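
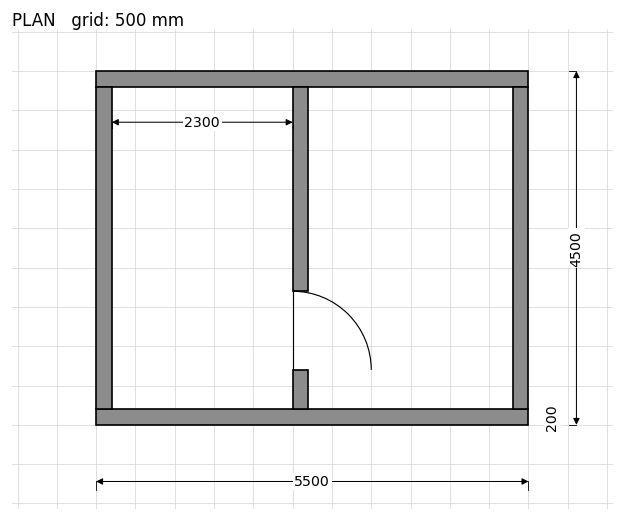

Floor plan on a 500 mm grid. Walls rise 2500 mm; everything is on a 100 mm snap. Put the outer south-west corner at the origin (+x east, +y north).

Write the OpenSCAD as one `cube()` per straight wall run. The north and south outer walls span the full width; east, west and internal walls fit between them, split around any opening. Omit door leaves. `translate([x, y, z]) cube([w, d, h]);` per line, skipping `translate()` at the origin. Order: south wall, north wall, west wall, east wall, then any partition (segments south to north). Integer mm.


cube([5500, 200, 2500]);
translate([0, 4300, 0]) cube([5500, 200, 2500]);
translate([0, 200, 0]) cube([200, 4100, 2500]);
translate([5300, 200, 0]) cube([200, 4100, 2500]);
translate([2500, 200, 0]) cube([200, 500, 2500]);
translate([2500, 1700, 0]) cube([200, 2600, 2500]);


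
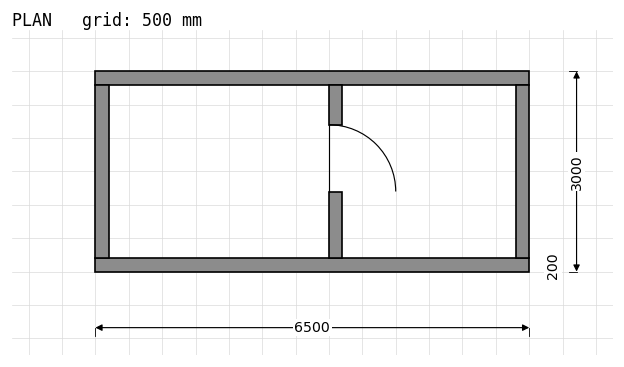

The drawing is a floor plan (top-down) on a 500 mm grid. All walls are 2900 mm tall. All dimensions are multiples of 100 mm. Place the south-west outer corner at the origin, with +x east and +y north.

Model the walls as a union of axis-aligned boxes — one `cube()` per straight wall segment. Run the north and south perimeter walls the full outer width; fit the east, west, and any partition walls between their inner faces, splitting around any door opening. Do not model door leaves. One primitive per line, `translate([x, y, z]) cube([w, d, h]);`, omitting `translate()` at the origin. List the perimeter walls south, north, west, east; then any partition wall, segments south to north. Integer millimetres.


cube([6500, 200, 2900]);
translate([0, 2800, 0]) cube([6500, 200, 2900]);
translate([0, 200, 0]) cube([200, 2600, 2900]);
translate([6300, 200, 0]) cube([200, 2600, 2900]);
translate([3500, 200, 0]) cube([200, 1000, 2900]);
translate([3500, 2200, 0]) cube([200, 600, 2900]);


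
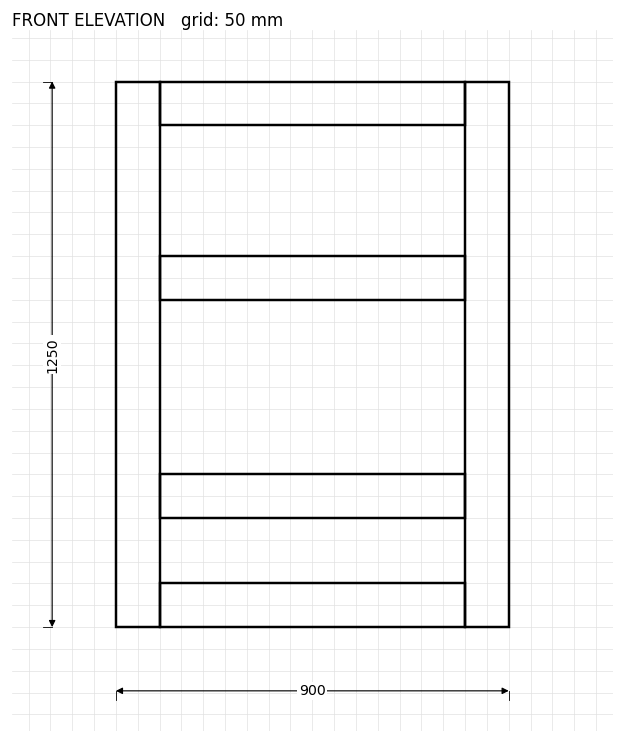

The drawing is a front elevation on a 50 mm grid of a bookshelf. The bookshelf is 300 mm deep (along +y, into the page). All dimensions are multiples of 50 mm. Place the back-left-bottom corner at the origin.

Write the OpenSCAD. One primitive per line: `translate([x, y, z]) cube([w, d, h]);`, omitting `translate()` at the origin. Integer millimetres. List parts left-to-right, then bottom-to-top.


cube([100, 300, 1250]);
translate([100, 0, 0]) cube([700, 300, 100]);
translate([100, 0, 250]) cube([700, 300, 100]);
translate([100, 0, 750]) cube([700, 300, 100]);
translate([100, 0, 1150]) cube([700, 300, 100]);
translate([800, 0, 0]) cube([100, 300, 1250]);


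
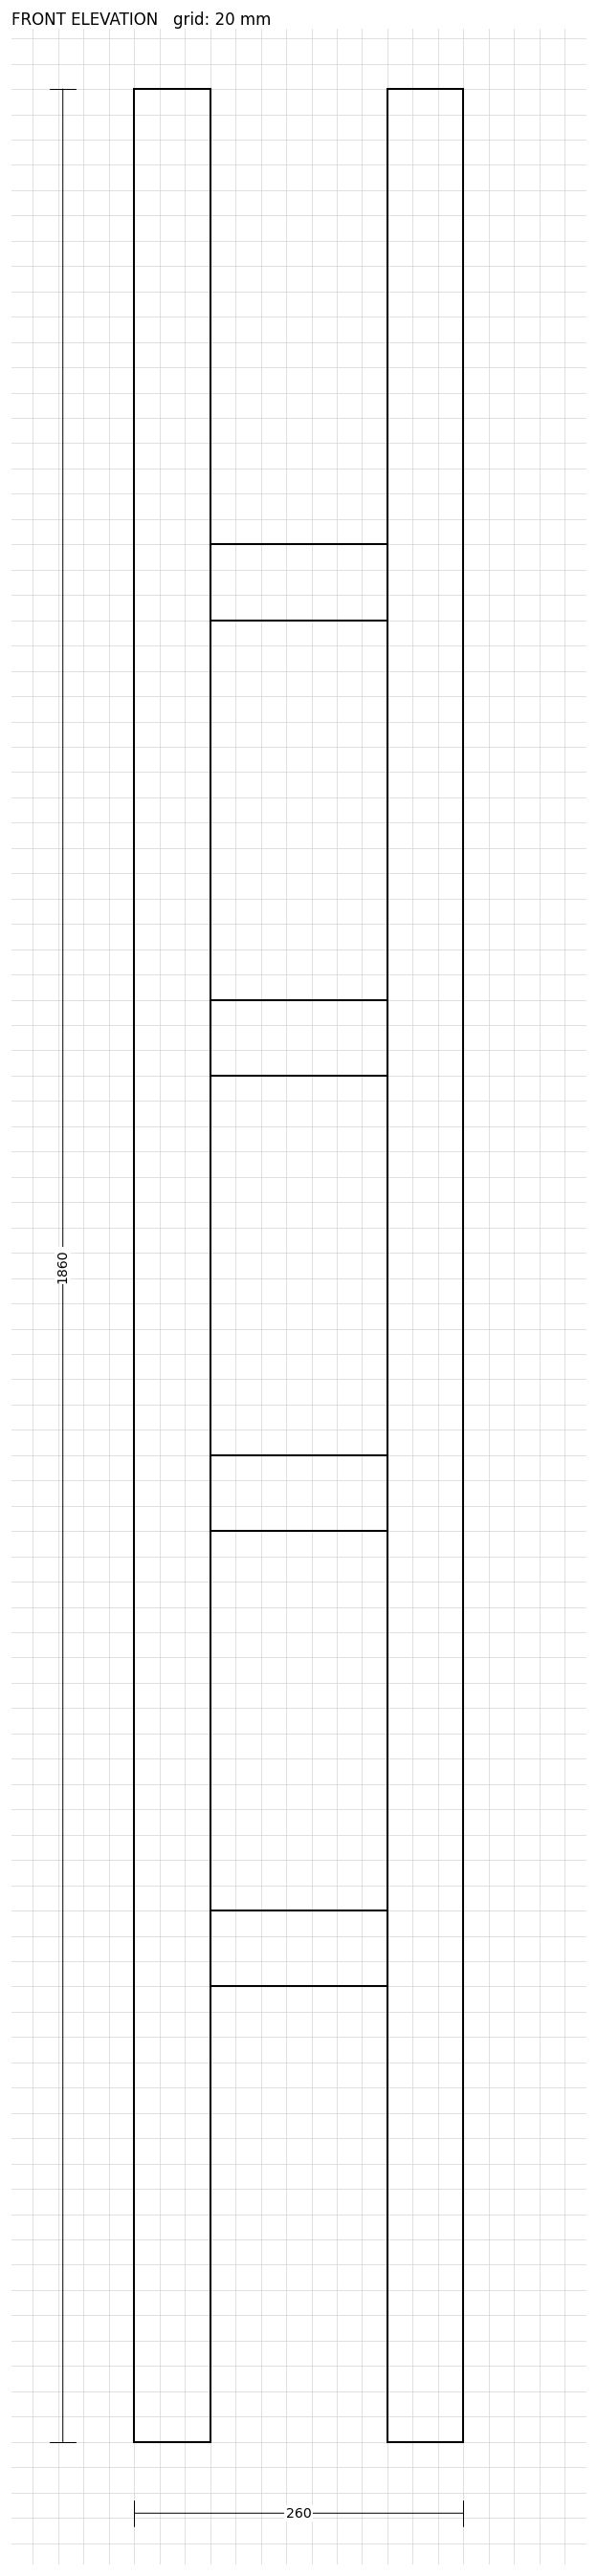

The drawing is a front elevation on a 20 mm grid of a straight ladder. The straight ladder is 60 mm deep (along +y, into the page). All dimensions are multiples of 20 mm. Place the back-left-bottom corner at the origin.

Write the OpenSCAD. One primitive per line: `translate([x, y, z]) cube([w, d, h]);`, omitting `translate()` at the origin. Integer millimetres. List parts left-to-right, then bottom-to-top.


cube([60, 60, 1860]);
translate([60, 0, 360]) cube([140, 60, 60]);
translate([60, 0, 720]) cube([140, 60, 60]);
translate([60, 0, 1080]) cube([140, 60, 60]);
translate([60, 0, 1440]) cube([140, 60, 60]);
translate([200, 0, 0]) cube([60, 60, 1860]);


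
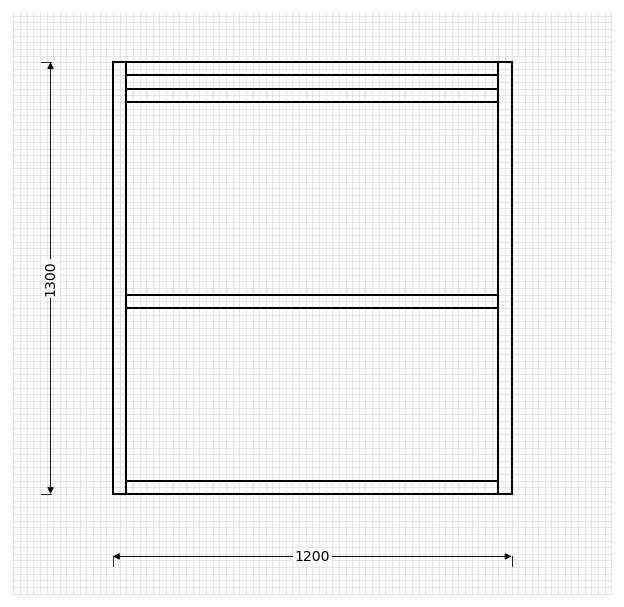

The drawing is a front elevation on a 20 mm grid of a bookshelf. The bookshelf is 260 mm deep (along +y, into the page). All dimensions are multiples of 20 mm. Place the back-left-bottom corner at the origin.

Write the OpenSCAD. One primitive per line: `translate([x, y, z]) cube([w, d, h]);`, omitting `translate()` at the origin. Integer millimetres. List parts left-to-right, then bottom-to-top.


cube([40, 260, 1300]);
translate([40, 0, 0]) cube([1120, 260, 40]);
translate([40, 0, 560]) cube([1120, 260, 40]);
translate([40, 0, 1180]) cube([1120, 260, 40]);
translate([40, 0, 1260]) cube([1120, 260, 40]);
translate([1160, 0, 0]) cube([40, 260, 1300]);


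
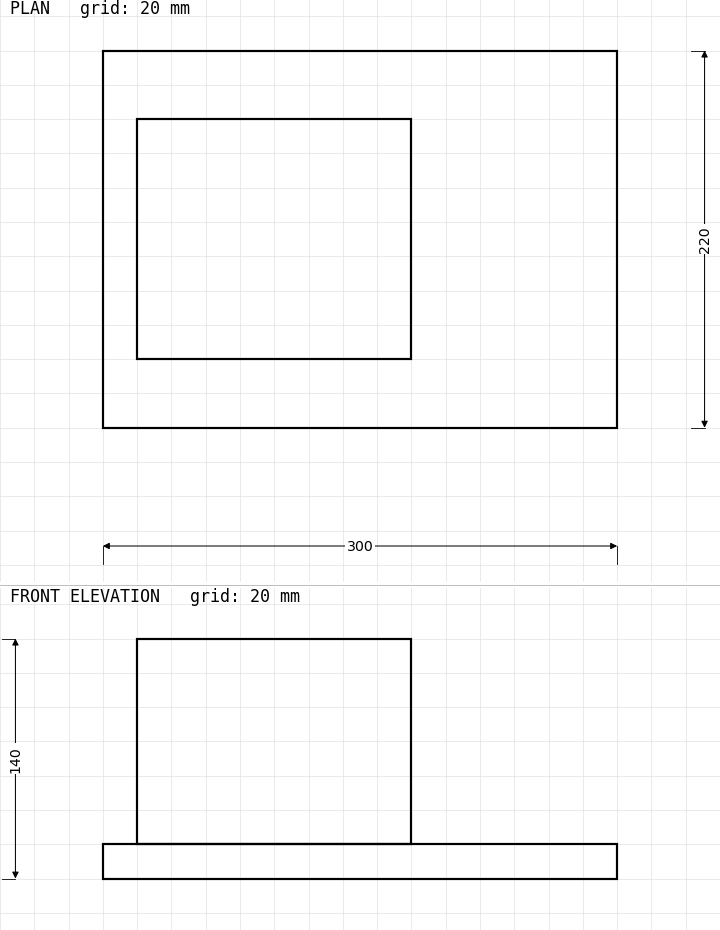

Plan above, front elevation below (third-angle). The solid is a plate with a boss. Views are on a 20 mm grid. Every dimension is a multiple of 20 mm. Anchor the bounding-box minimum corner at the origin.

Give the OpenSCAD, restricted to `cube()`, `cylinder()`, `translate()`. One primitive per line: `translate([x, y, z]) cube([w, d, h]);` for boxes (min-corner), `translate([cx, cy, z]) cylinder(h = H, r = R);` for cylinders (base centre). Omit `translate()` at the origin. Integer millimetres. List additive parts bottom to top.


cube([300, 220, 20]);
translate([20, 40, 20]) cube([160, 140, 120]);


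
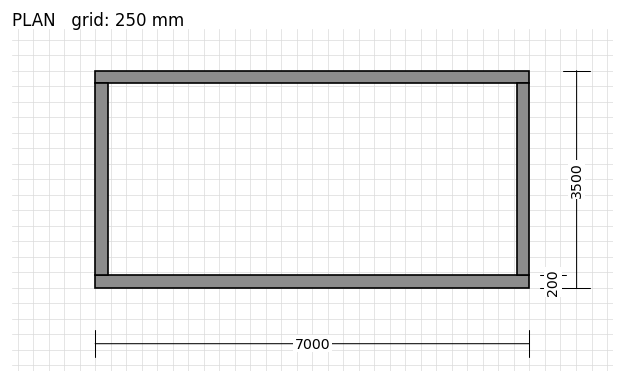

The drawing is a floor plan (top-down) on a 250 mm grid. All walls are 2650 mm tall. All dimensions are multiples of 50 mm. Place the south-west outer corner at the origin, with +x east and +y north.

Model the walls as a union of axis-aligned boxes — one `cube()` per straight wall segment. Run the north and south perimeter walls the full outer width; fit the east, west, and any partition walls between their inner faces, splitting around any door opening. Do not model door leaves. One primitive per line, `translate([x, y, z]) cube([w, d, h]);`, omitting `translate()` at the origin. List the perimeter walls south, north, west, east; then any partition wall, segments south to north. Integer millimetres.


cube([7000, 200, 2650]);
translate([0, 3300, 0]) cube([7000, 200, 2650]);
translate([0, 200, 0]) cube([200, 3100, 2650]);
translate([6800, 200, 0]) cube([200, 3100, 2650]);


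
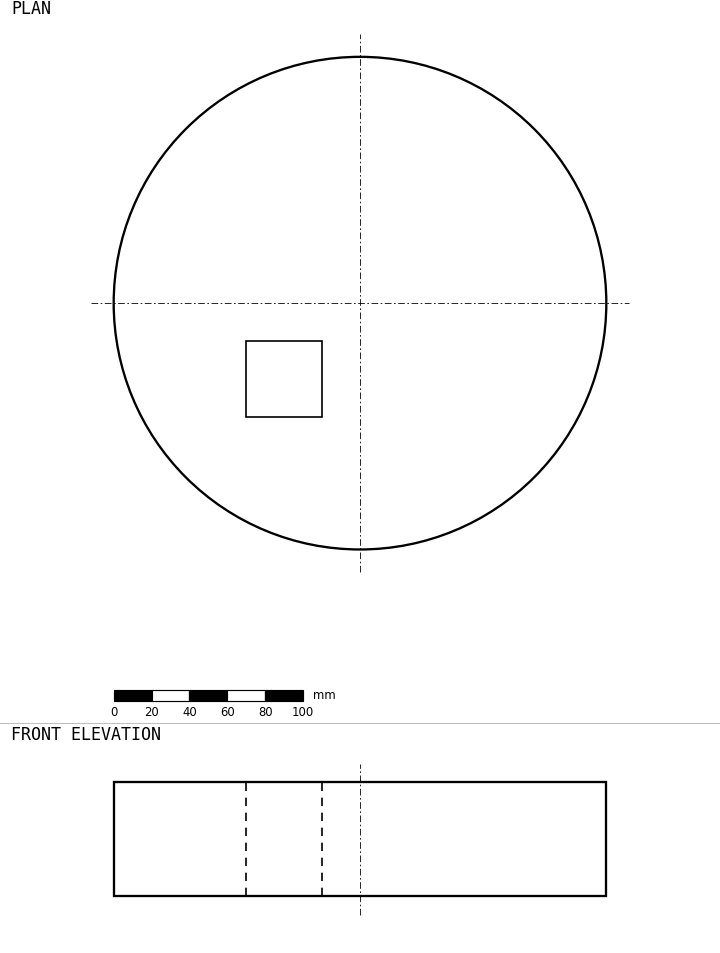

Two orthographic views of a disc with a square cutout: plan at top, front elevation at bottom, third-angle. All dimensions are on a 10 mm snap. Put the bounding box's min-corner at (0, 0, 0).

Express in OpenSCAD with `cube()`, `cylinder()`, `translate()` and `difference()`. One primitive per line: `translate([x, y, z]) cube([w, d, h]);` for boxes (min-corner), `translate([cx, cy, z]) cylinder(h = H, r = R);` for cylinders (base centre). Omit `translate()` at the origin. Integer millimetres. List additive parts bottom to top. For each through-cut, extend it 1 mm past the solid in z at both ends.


difference() {
  translate([130, 130, 0]) cylinder(h = 60, r = 130);
  translate([70, 70, -1]) cube([40, 40, 62]);
}


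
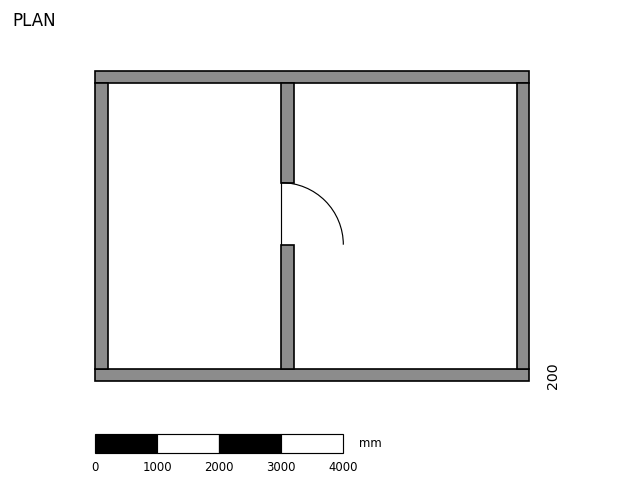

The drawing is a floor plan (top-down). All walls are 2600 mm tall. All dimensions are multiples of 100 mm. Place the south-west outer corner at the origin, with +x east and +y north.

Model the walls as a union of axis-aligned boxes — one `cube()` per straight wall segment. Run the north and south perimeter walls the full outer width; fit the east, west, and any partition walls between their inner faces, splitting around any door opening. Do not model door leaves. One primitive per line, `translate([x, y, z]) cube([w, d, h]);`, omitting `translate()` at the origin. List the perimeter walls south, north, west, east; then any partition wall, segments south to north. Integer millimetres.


cube([7000, 200, 2600]);
translate([0, 4800, 0]) cube([7000, 200, 2600]);
translate([0, 200, 0]) cube([200, 4600, 2600]);
translate([6800, 200, 0]) cube([200, 4600, 2600]);
translate([3000, 200, 0]) cube([200, 2000, 2600]);
translate([3000, 3200, 0]) cube([200, 1600, 2600]);


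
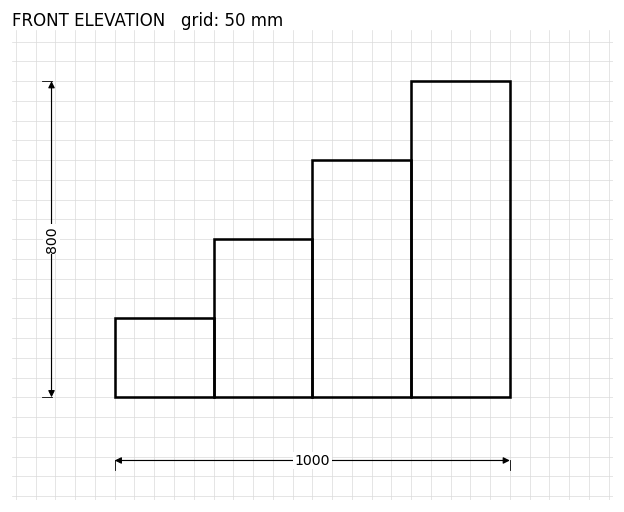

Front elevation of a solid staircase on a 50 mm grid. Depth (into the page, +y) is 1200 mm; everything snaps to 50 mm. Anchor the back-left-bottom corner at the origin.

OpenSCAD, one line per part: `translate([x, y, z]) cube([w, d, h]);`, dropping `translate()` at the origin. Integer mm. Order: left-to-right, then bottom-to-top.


cube([250, 1200, 200]);
translate([250, 0, 0]) cube([250, 1200, 400]);
translate([500, 0, 0]) cube([250, 1200, 600]);
translate([750, 0, 0]) cube([250, 1200, 800]);


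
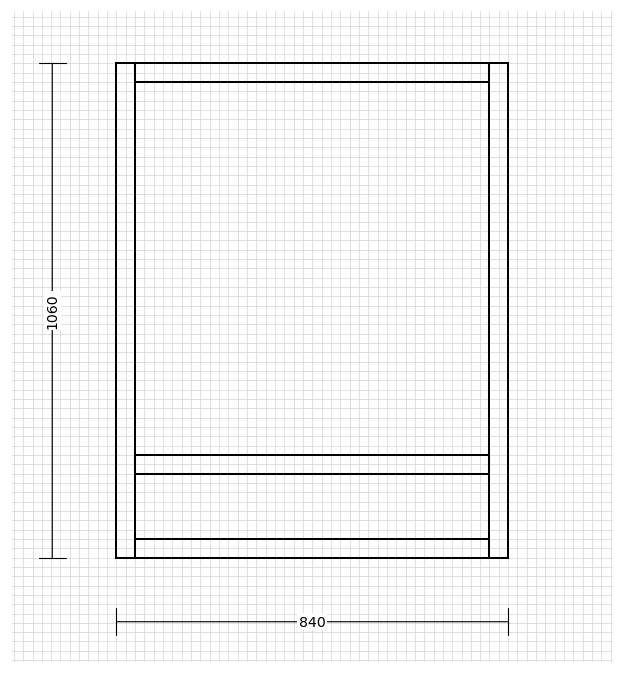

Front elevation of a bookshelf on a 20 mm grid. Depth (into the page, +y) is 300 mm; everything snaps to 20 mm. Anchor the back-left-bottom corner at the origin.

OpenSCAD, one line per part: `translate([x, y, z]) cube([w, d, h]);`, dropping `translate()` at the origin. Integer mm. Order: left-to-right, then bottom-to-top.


cube([40, 300, 1060]);
translate([40, 0, 0]) cube([760, 300, 40]);
translate([40, 0, 180]) cube([760, 300, 40]);
translate([40, 0, 1020]) cube([760, 300, 40]);
translate([800, 0, 0]) cube([40, 300, 1060]);


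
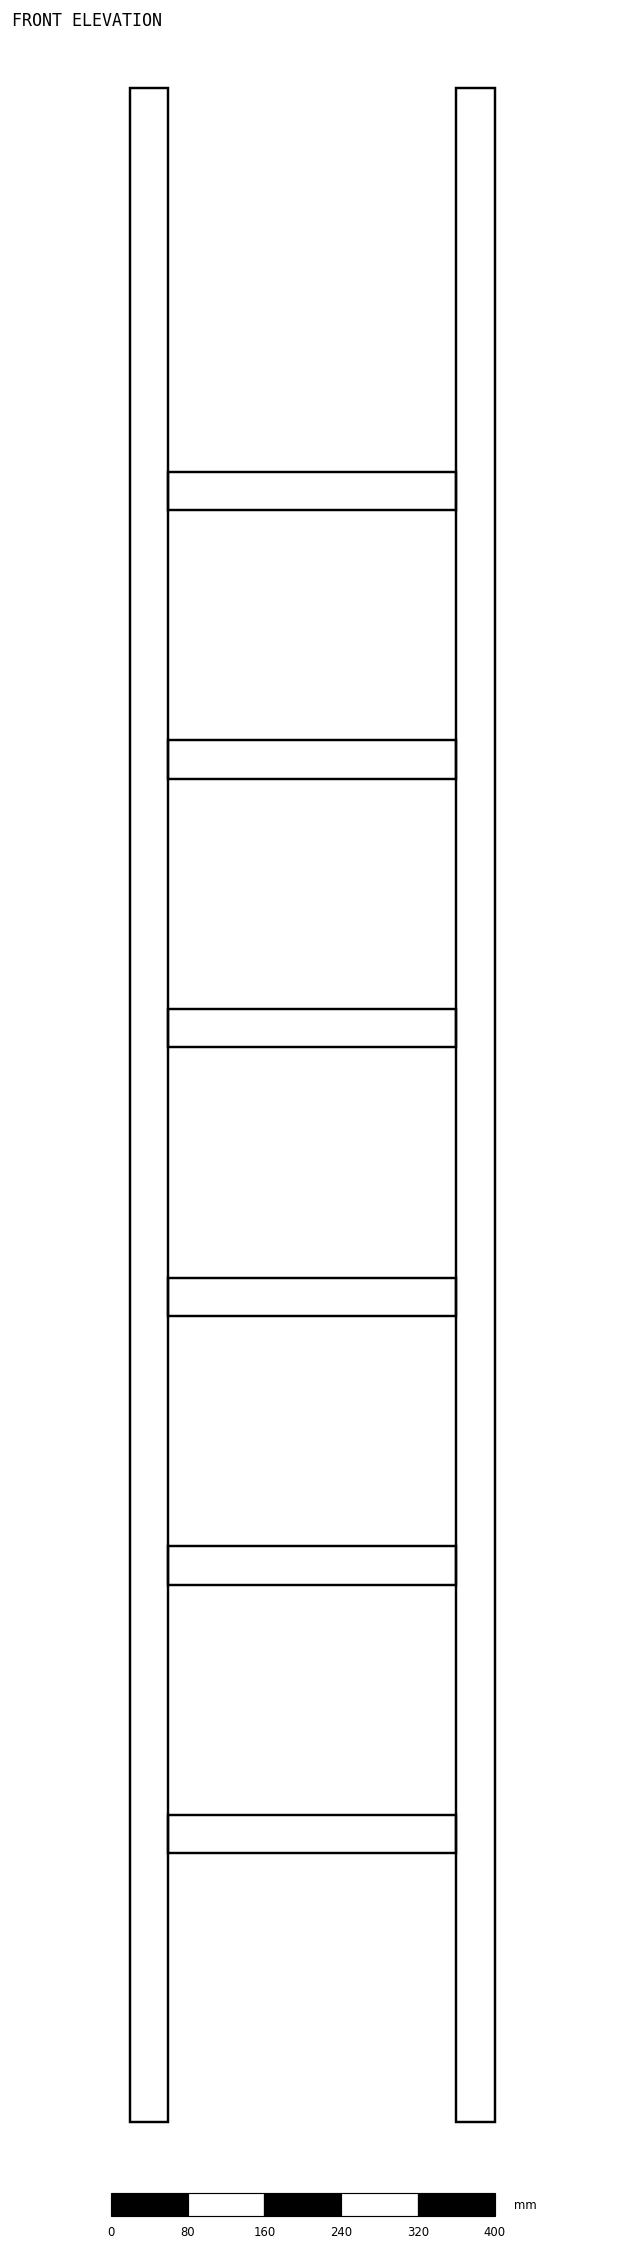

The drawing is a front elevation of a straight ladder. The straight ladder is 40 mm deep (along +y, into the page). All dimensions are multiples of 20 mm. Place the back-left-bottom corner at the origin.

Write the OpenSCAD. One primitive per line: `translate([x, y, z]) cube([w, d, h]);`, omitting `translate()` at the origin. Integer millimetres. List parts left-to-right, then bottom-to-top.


cube([40, 40, 2120]);
translate([40, 0, 280]) cube([300, 40, 40]);
translate([40, 0, 560]) cube([300, 40, 40]);
translate([40, 0, 840]) cube([300, 40, 40]);
translate([40, 0, 1120]) cube([300, 40, 40]);
translate([40, 0, 1400]) cube([300, 40, 40]);
translate([40, 0, 1680]) cube([300, 40, 40]);
translate([340, 0, 0]) cube([40, 40, 2120]);


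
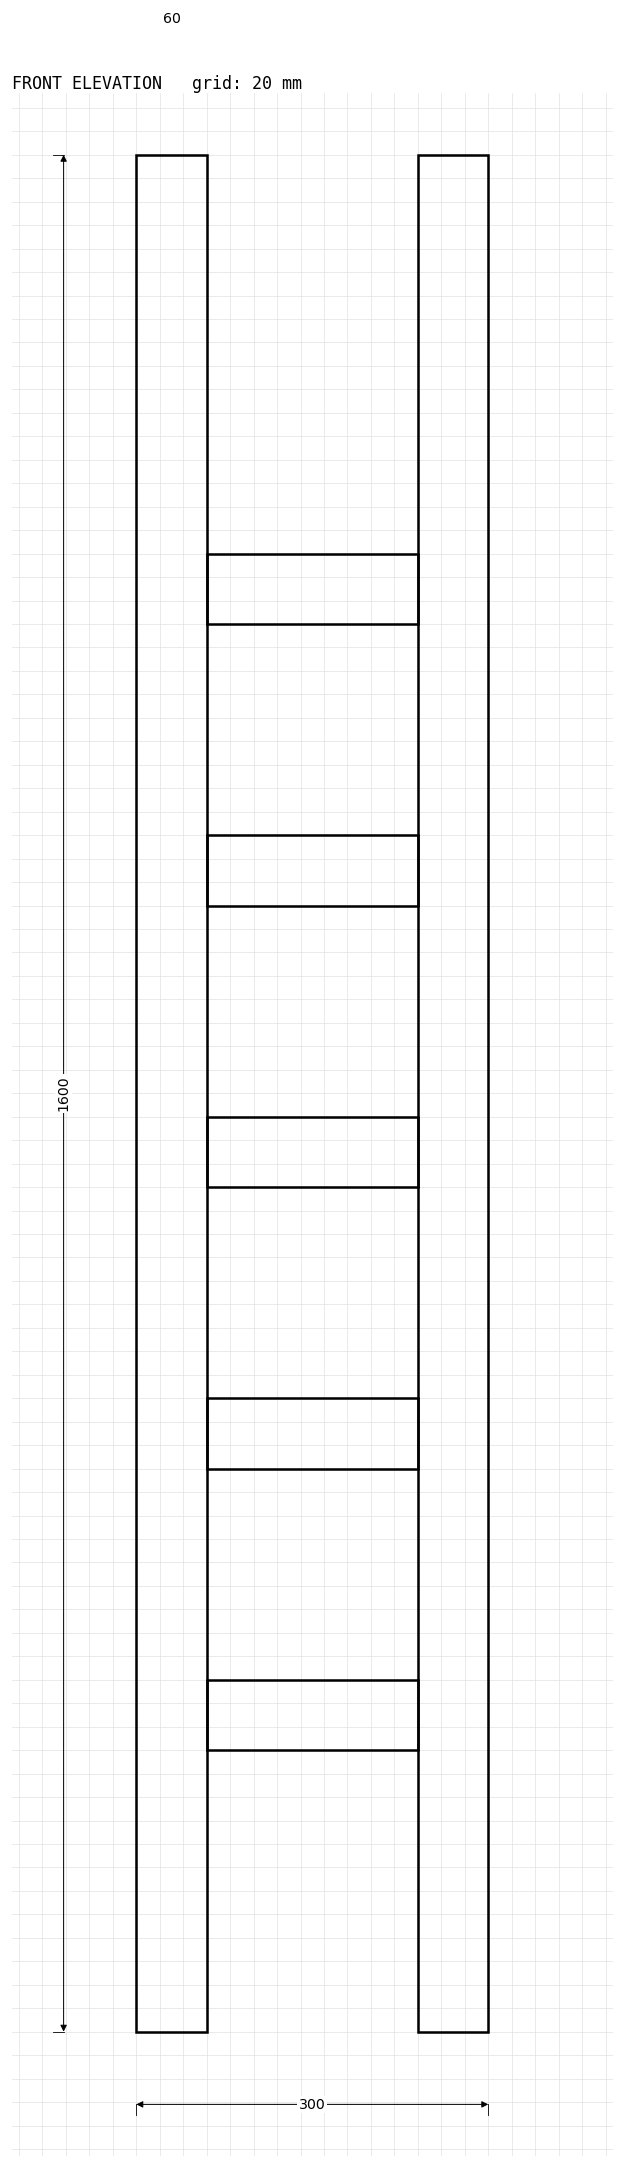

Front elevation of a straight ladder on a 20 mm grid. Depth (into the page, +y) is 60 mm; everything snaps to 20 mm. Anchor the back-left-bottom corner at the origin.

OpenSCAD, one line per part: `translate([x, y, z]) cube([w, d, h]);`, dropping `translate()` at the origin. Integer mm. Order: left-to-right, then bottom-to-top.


cube([60, 60, 1600]);
translate([60, 0, 240]) cube([180, 60, 60]);
translate([60, 0, 480]) cube([180, 60, 60]);
translate([60, 0, 720]) cube([180, 60, 60]);
translate([60, 0, 960]) cube([180, 60, 60]);
translate([60, 0, 1200]) cube([180, 60, 60]);
translate([240, 0, 0]) cube([60, 60, 1600]);


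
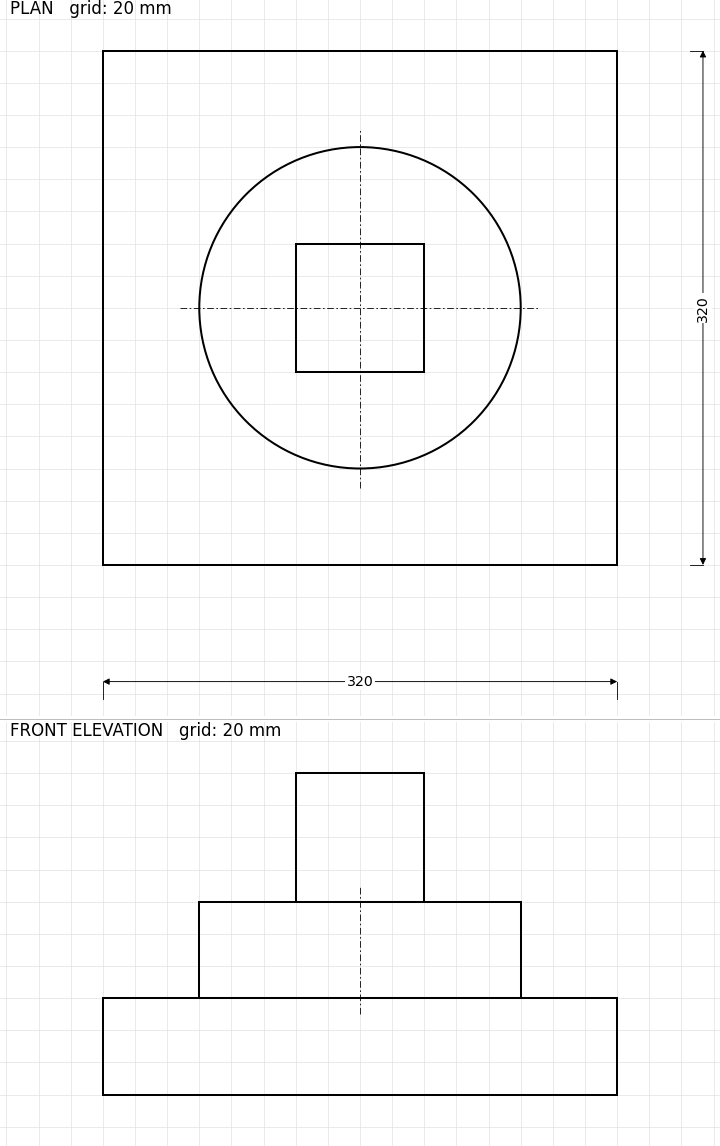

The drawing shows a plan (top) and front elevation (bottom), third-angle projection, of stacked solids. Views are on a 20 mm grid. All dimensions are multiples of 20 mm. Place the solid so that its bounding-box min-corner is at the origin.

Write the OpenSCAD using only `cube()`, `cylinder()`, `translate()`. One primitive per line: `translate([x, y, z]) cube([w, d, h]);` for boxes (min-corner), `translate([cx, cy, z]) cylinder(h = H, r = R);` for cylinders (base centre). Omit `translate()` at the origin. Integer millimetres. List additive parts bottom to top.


cube([320, 320, 60]);
translate([160, 160, 60]) cylinder(h = 60, r = 100);
translate([120, 120, 120]) cube([80, 80, 80]);


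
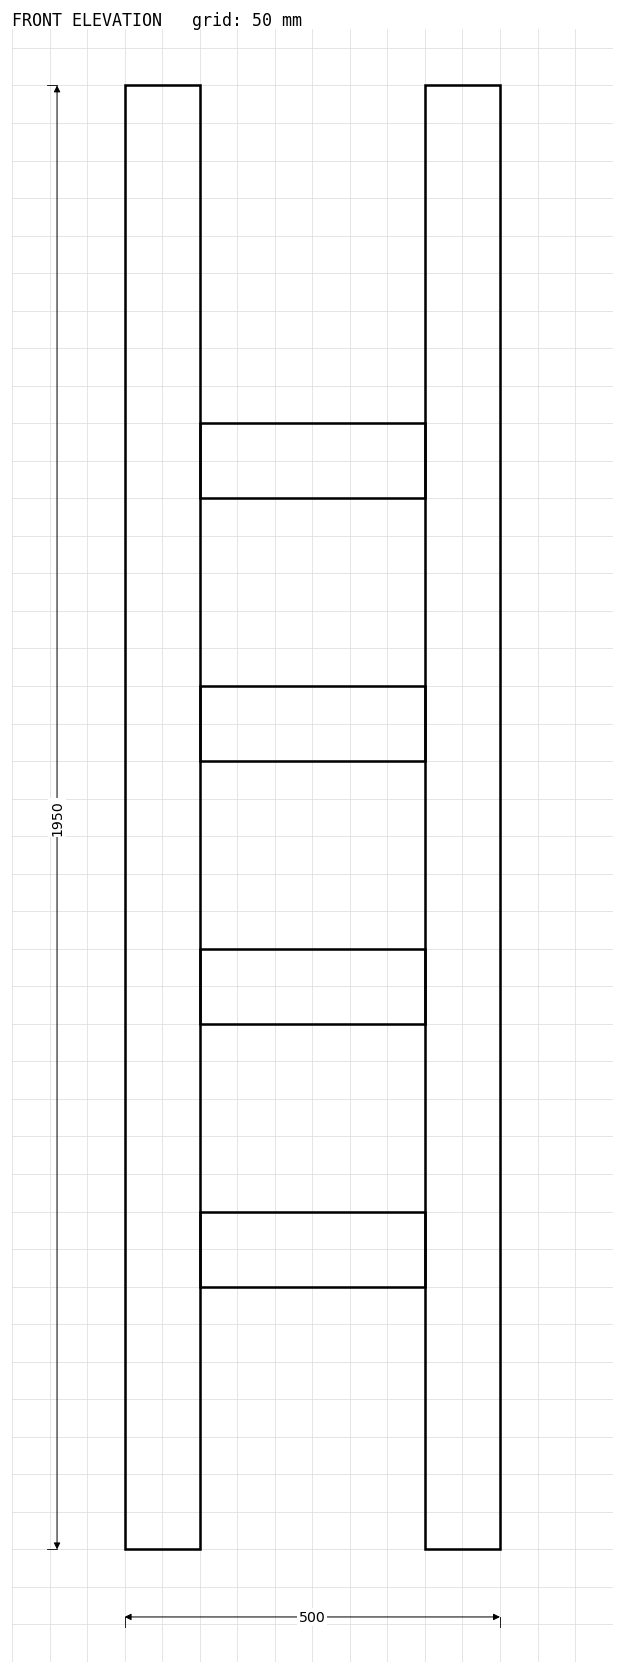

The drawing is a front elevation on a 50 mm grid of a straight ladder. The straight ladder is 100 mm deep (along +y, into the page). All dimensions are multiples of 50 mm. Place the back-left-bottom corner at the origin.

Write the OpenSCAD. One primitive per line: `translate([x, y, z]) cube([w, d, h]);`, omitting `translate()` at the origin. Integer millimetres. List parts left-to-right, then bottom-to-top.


cube([100, 100, 1950]);
translate([100, 0, 350]) cube([300, 100, 100]);
translate([100, 0, 700]) cube([300, 100, 100]);
translate([100, 0, 1050]) cube([300, 100, 100]);
translate([100, 0, 1400]) cube([300, 100, 100]);
translate([400, 0, 0]) cube([100, 100, 1950]);


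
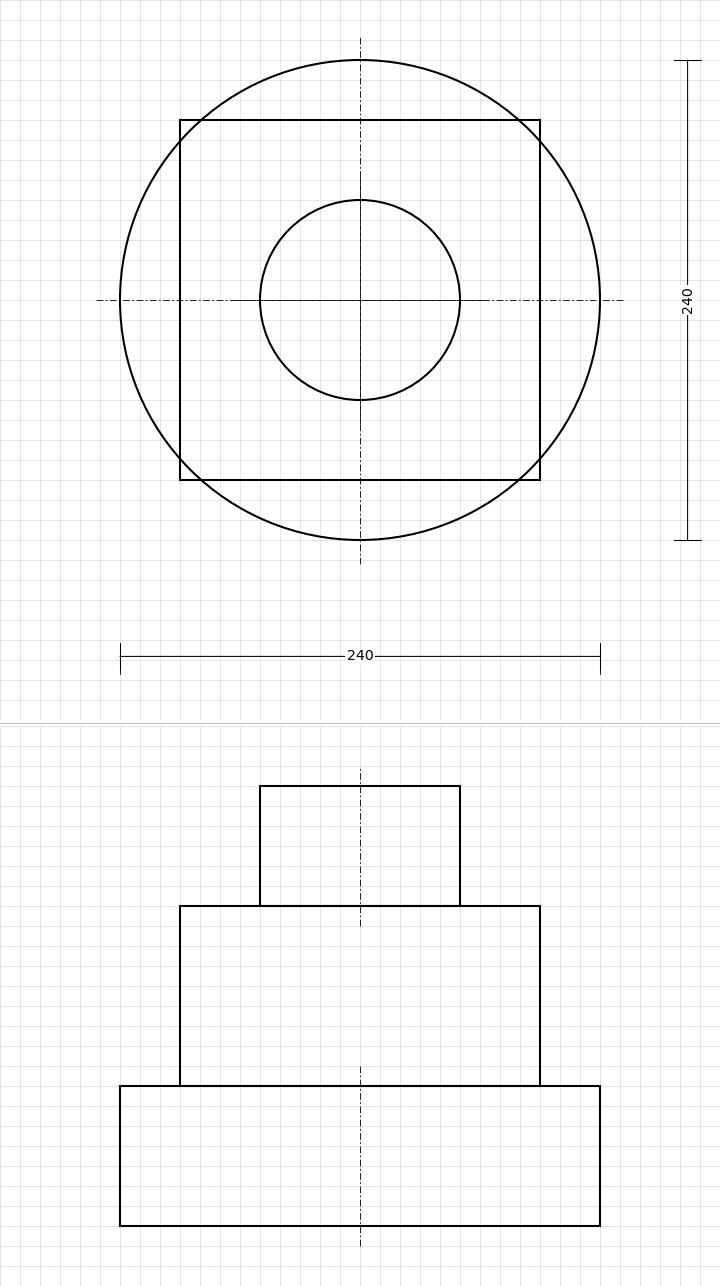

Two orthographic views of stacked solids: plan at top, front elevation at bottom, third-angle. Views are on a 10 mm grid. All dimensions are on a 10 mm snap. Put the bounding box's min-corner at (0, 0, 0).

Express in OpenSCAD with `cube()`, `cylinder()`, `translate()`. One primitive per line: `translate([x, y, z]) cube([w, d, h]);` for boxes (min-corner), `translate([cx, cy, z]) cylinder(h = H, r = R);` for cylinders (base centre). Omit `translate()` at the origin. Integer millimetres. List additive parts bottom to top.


translate([120, 120, 0]) cylinder(h = 70, r = 120);
translate([30, 30, 70]) cube([180, 180, 90]);
translate([120, 120, 160]) cylinder(h = 60, r = 50);


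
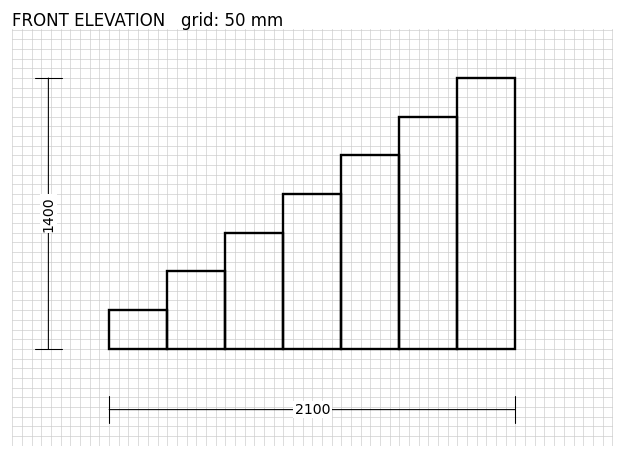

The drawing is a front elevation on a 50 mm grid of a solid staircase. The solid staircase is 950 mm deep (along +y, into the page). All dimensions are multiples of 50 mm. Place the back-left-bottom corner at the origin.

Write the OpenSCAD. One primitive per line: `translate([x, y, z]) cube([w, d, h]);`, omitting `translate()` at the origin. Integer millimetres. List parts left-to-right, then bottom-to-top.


cube([300, 950, 200]);
translate([300, 0, 0]) cube([300, 950, 400]);
translate([600, 0, 0]) cube([300, 950, 600]);
translate([900, 0, 0]) cube([300, 950, 800]);
translate([1200, 0, 0]) cube([300, 950, 1000]);
translate([1500, 0, 0]) cube([300, 950, 1200]);
translate([1800, 0, 0]) cube([300, 950, 1400]);


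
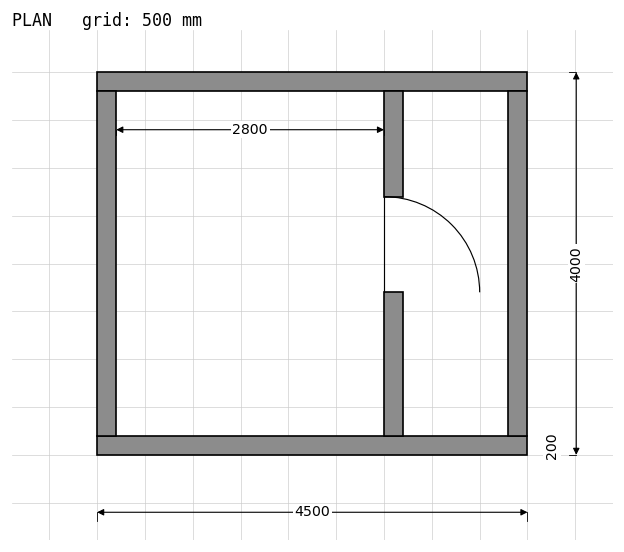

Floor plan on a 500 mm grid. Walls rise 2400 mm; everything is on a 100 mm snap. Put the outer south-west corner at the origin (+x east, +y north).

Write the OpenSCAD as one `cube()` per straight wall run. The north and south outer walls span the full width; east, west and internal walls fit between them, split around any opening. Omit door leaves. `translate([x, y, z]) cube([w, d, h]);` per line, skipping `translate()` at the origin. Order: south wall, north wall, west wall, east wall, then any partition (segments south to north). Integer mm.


cube([4500, 200, 2400]);
translate([0, 3800, 0]) cube([4500, 200, 2400]);
translate([0, 200, 0]) cube([200, 3600, 2400]);
translate([4300, 200, 0]) cube([200, 3600, 2400]);
translate([3000, 200, 0]) cube([200, 1500, 2400]);
translate([3000, 2700, 0]) cube([200, 1100, 2400]);


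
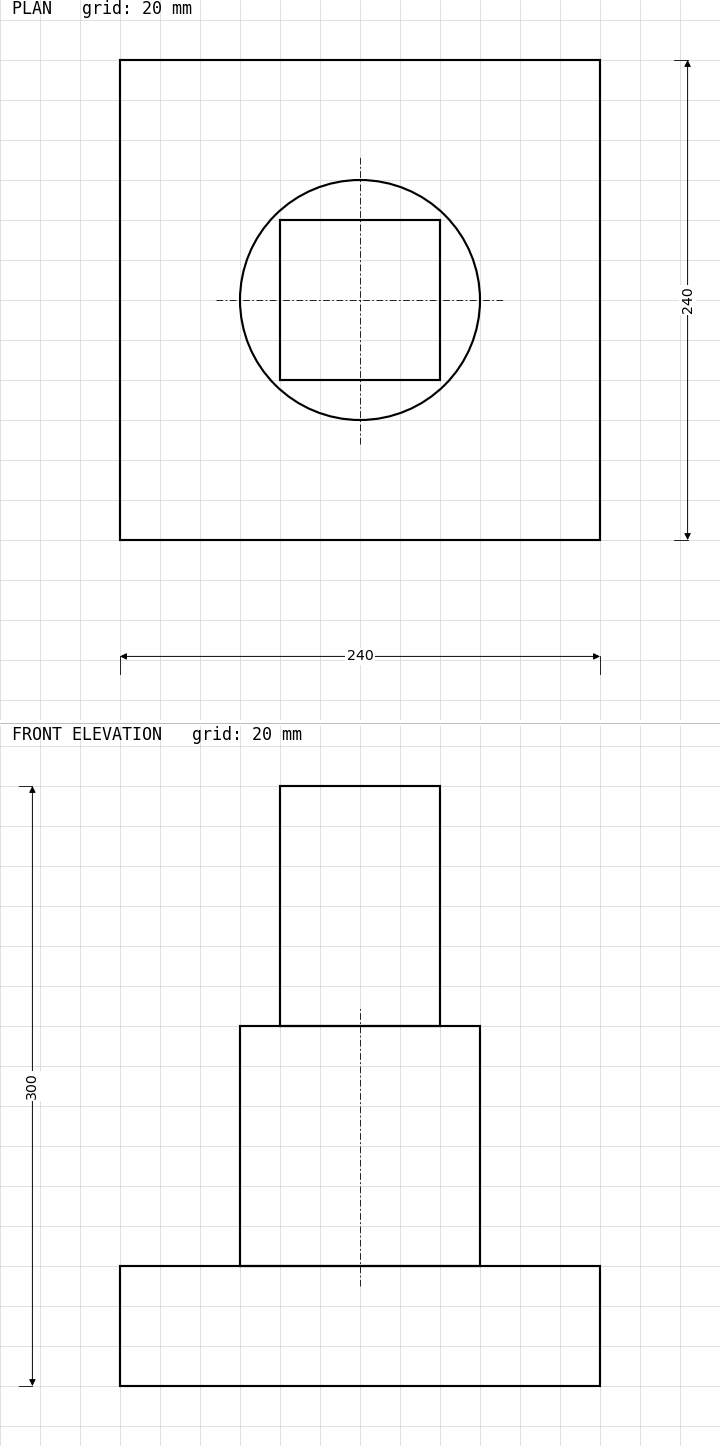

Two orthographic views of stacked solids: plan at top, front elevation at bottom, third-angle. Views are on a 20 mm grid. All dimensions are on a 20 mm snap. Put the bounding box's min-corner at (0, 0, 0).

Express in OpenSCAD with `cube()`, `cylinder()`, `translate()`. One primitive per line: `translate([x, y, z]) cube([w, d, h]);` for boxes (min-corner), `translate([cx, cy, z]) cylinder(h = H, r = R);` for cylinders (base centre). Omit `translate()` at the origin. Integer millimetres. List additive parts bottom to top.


cube([240, 240, 60]);
translate([120, 120, 60]) cylinder(h = 120, r = 60);
translate([80, 80, 180]) cube([80, 80, 120]);


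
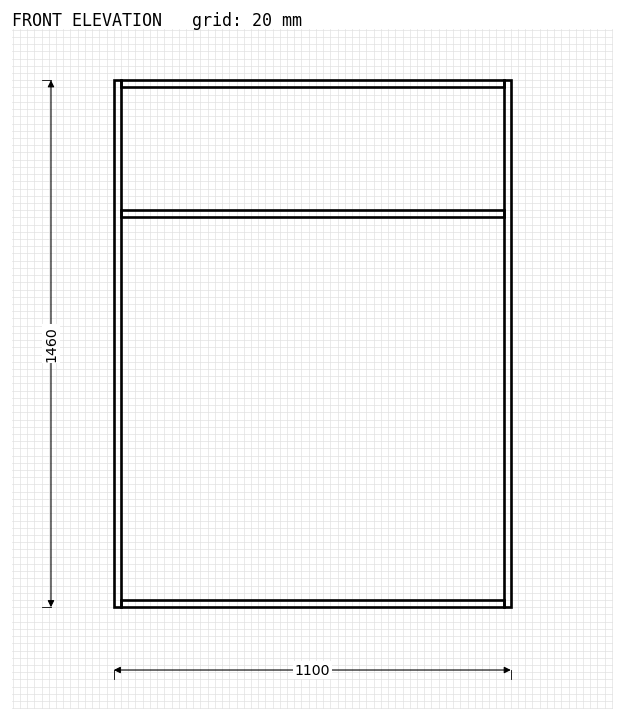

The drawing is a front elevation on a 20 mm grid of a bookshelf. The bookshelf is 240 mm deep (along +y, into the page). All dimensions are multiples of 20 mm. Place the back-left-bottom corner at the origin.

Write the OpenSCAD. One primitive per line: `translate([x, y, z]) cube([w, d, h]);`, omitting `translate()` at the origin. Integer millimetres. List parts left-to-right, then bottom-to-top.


cube([20, 240, 1460]);
translate([20, 0, 0]) cube([1060, 240, 20]);
translate([20, 0, 1080]) cube([1060, 240, 20]);
translate([20, 0, 1440]) cube([1060, 240, 20]);
translate([1080, 0, 0]) cube([20, 240, 1460]);


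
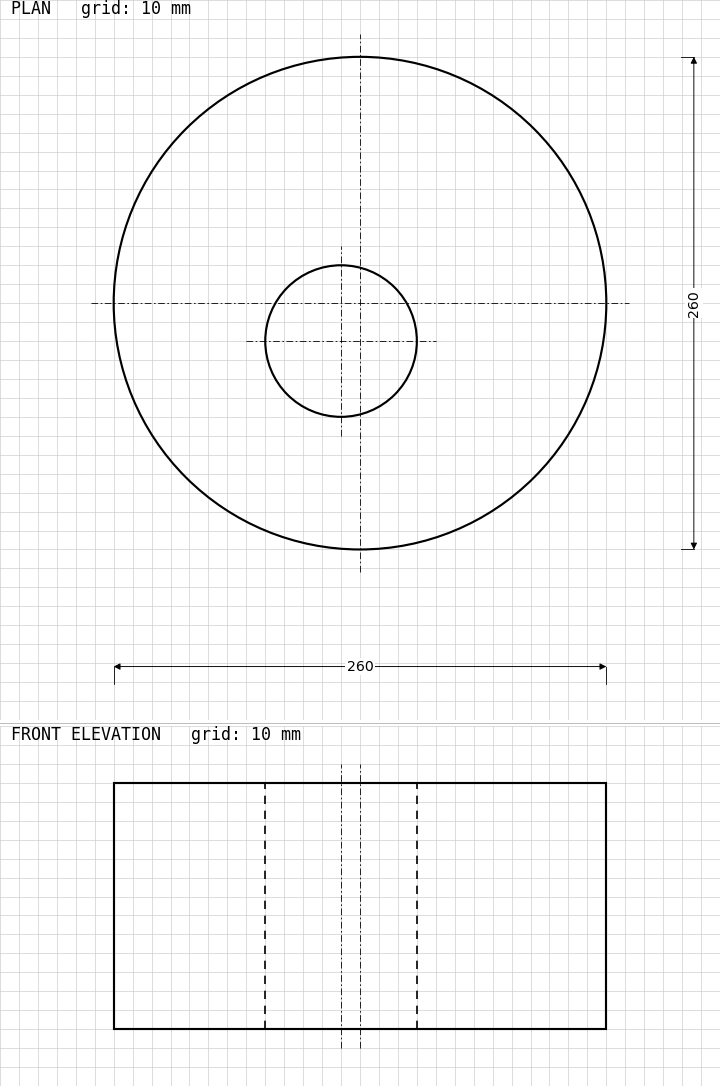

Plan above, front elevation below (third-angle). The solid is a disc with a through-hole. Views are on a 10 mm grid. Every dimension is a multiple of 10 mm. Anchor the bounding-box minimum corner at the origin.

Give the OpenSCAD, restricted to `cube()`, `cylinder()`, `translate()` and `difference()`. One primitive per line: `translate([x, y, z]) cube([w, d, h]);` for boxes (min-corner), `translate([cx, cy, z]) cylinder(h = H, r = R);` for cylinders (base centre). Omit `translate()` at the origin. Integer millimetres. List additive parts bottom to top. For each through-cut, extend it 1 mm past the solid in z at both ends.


difference() {
  translate([130, 130, 0]) cylinder(h = 130, r = 130);
  translate([120, 110, -1]) cylinder(h = 132, r = 40);
}


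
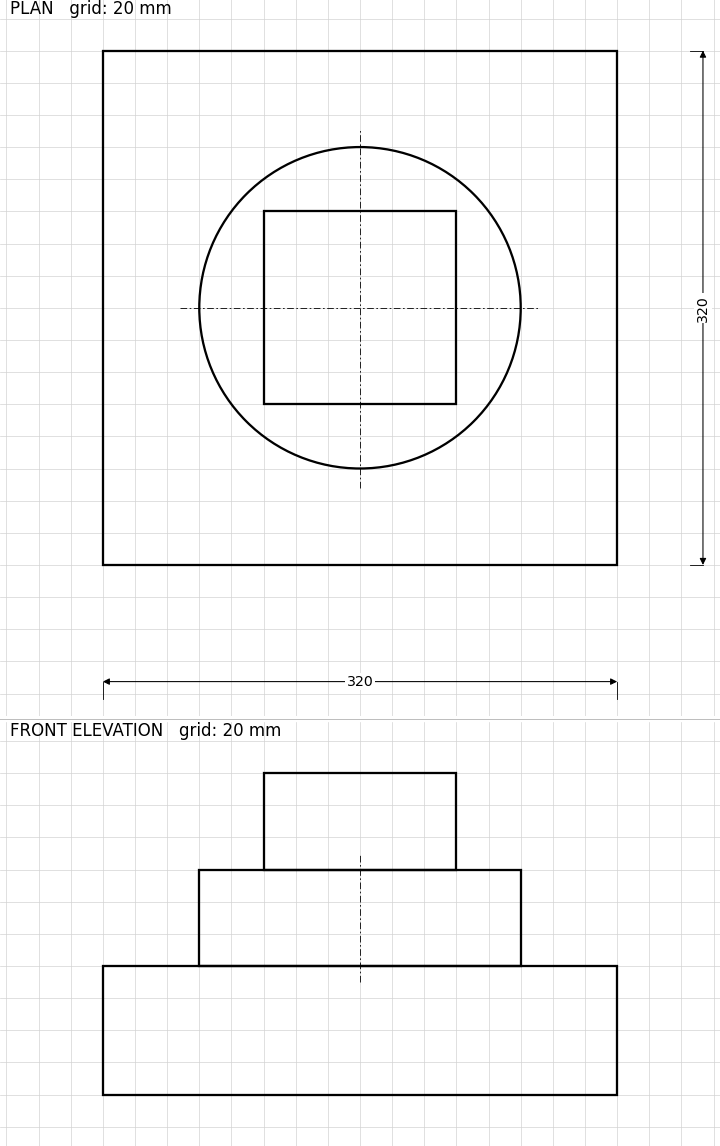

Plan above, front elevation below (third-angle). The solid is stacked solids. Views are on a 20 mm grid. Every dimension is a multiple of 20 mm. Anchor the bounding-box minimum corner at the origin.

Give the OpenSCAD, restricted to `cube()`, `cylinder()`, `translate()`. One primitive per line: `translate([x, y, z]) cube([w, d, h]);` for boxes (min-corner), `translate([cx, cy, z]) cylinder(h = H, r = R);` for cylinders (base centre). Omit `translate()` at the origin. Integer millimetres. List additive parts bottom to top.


cube([320, 320, 80]);
translate([160, 160, 80]) cylinder(h = 60, r = 100);
translate([100, 100, 140]) cube([120, 120, 60]);


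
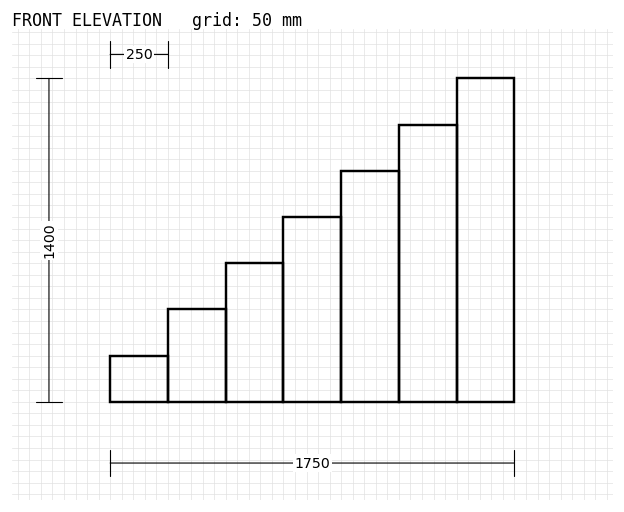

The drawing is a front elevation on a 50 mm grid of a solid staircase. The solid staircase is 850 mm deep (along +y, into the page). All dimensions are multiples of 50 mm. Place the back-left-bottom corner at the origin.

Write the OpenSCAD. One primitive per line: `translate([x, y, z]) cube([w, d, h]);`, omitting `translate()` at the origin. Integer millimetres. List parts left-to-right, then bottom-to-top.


cube([250, 850, 200]);
translate([250, 0, 0]) cube([250, 850, 400]);
translate([500, 0, 0]) cube([250, 850, 600]);
translate([750, 0, 0]) cube([250, 850, 800]);
translate([1000, 0, 0]) cube([250, 850, 1000]);
translate([1250, 0, 0]) cube([250, 850, 1200]);
translate([1500, 0, 0]) cube([250, 850, 1400]);


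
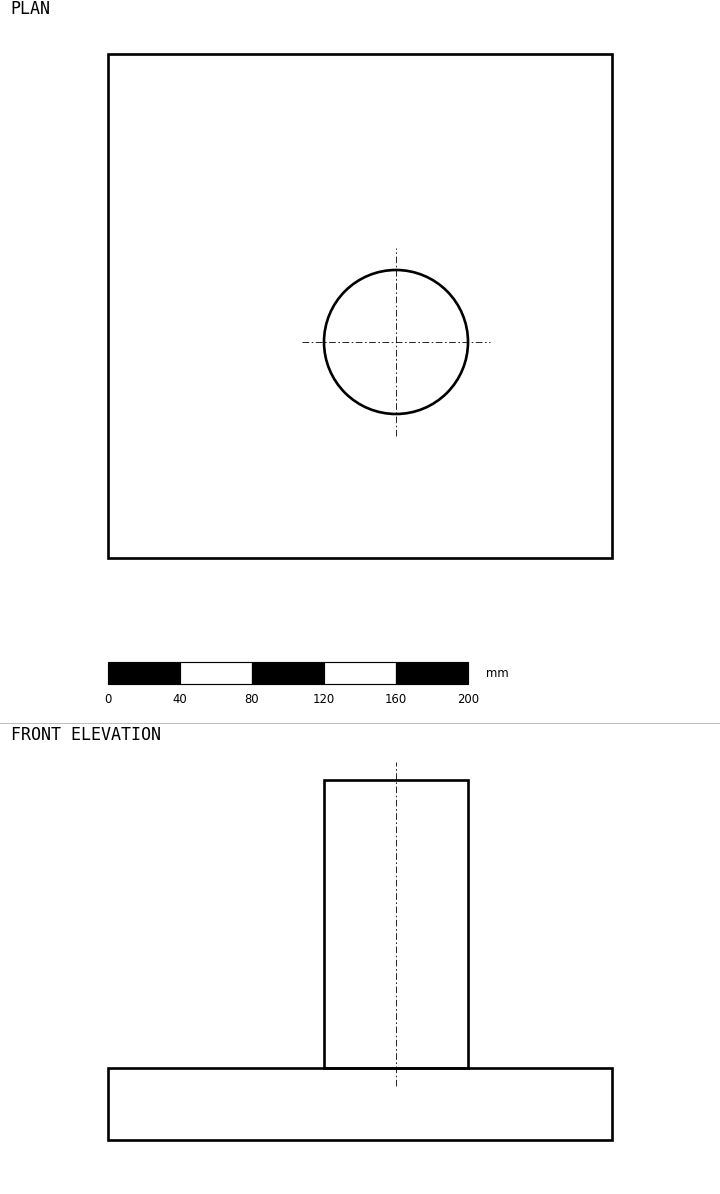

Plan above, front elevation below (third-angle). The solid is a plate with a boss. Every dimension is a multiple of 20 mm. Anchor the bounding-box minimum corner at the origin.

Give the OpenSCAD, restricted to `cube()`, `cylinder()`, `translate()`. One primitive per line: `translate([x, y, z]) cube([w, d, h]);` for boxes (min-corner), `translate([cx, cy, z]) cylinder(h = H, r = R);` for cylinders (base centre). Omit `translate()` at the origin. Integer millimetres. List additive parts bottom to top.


cube([280, 280, 40]);
translate([160, 120, 40]) cylinder(h = 160, r = 40);


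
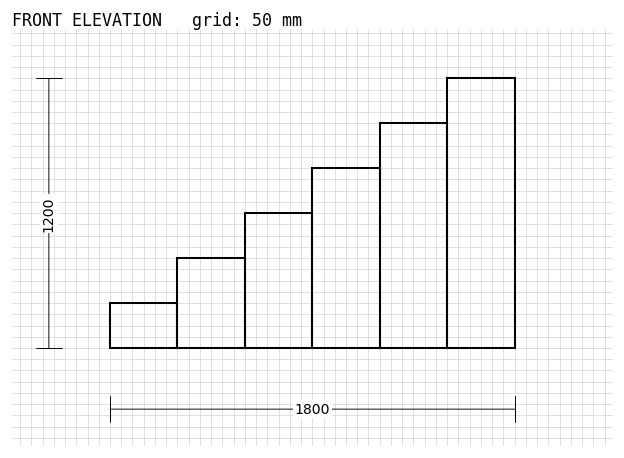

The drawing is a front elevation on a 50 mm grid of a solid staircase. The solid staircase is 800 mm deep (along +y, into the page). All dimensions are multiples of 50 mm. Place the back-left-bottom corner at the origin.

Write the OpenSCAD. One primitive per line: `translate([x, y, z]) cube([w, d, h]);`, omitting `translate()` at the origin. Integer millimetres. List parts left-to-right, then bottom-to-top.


cube([300, 800, 200]);
translate([300, 0, 0]) cube([300, 800, 400]);
translate([600, 0, 0]) cube([300, 800, 600]);
translate([900, 0, 0]) cube([300, 800, 800]);
translate([1200, 0, 0]) cube([300, 800, 1000]);
translate([1500, 0, 0]) cube([300, 800, 1200]);


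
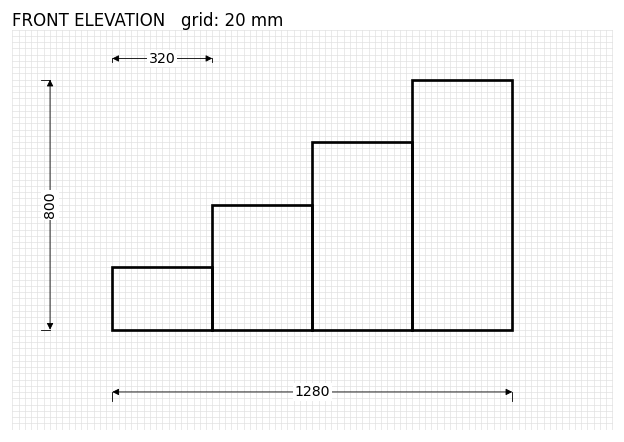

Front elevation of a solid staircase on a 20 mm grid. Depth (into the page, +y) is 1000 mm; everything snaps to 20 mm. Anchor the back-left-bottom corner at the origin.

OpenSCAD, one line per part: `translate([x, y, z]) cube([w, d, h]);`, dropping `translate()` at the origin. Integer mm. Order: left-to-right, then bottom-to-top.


cube([320, 1000, 200]);
translate([320, 0, 0]) cube([320, 1000, 400]);
translate([640, 0, 0]) cube([320, 1000, 600]);
translate([960, 0, 0]) cube([320, 1000, 800]);


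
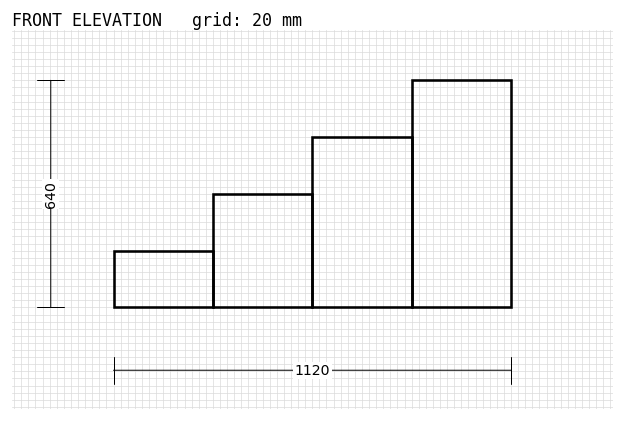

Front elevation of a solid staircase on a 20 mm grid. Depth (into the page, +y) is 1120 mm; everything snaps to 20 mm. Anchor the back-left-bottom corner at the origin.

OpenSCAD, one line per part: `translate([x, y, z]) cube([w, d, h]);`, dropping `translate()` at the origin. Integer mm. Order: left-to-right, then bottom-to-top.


cube([280, 1120, 160]);
translate([280, 0, 0]) cube([280, 1120, 320]);
translate([560, 0, 0]) cube([280, 1120, 480]);
translate([840, 0, 0]) cube([280, 1120, 640]);


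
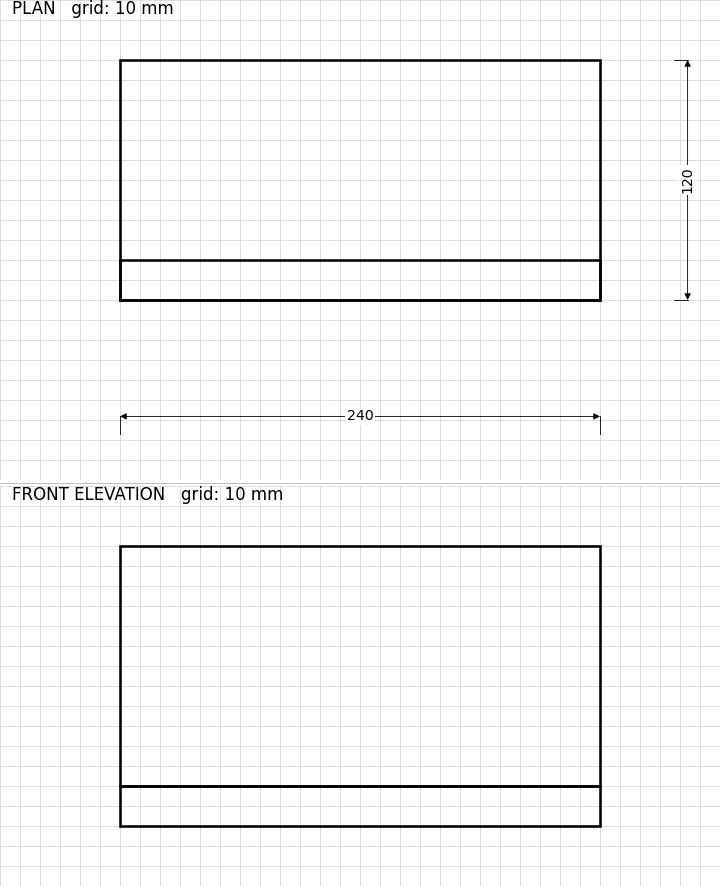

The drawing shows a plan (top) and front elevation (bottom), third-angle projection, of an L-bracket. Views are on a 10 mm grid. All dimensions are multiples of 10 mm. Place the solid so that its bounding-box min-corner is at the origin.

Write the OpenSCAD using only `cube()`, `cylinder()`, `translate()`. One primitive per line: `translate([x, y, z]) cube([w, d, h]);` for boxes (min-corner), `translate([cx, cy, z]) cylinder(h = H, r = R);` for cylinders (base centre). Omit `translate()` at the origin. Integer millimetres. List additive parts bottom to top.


cube([240, 120, 20]);
translate([0, 0, 20]) cube([240, 20, 120]);


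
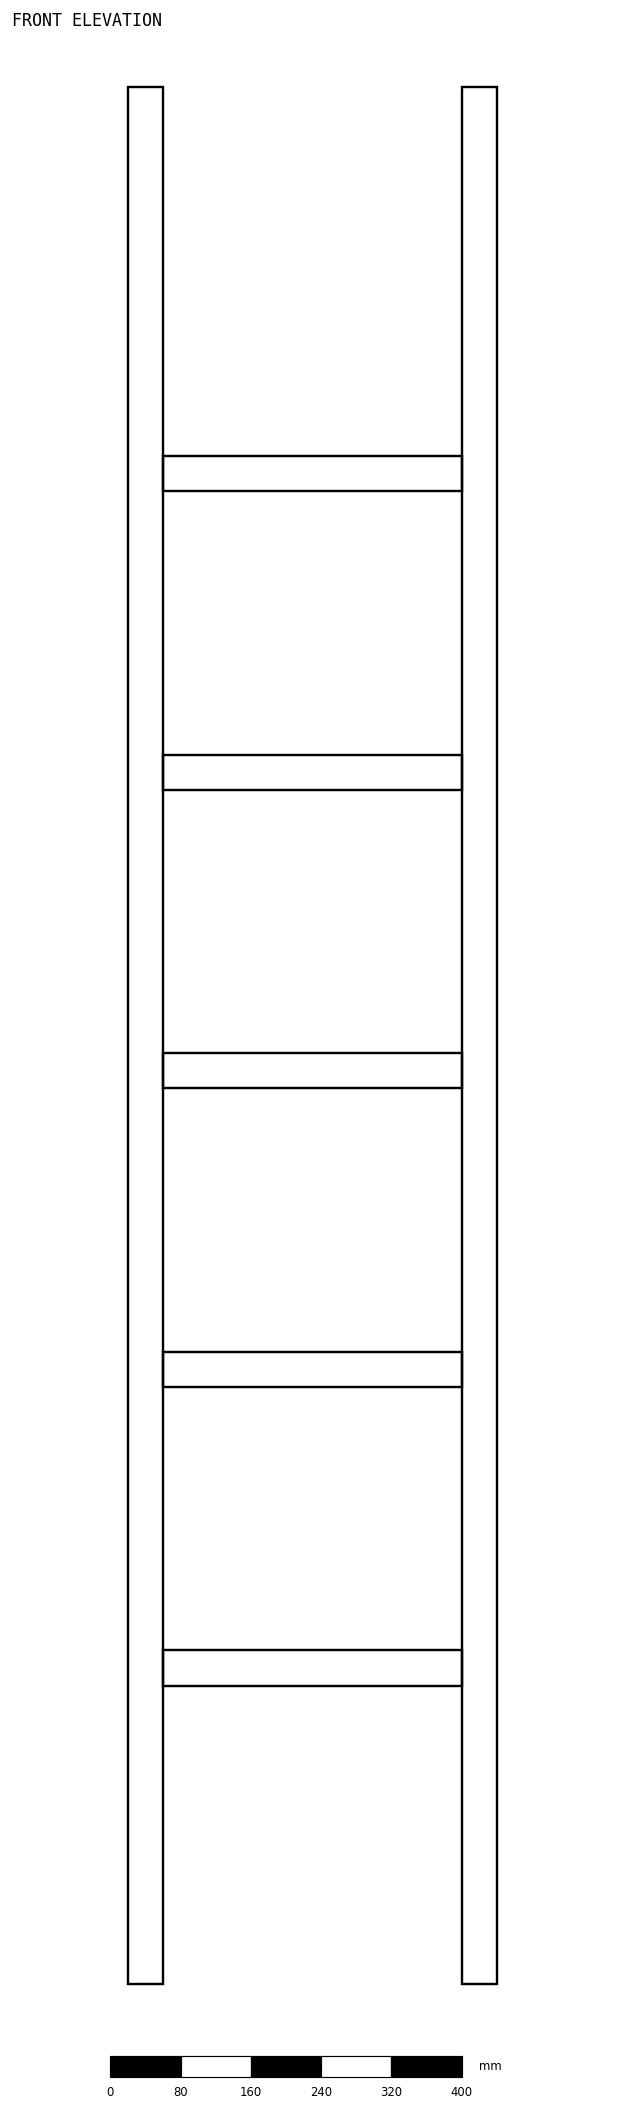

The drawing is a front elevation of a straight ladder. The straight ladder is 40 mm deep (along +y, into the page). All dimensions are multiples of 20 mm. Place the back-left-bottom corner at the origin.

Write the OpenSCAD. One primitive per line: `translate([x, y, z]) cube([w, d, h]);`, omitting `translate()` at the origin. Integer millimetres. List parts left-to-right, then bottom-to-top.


cube([40, 40, 2160]);
translate([40, 0, 340]) cube([340, 40, 40]);
translate([40, 0, 680]) cube([340, 40, 40]);
translate([40, 0, 1020]) cube([340, 40, 40]);
translate([40, 0, 1360]) cube([340, 40, 40]);
translate([40, 0, 1700]) cube([340, 40, 40]);
translate([380, 0, 0]) cube([40, 40, 2160]);


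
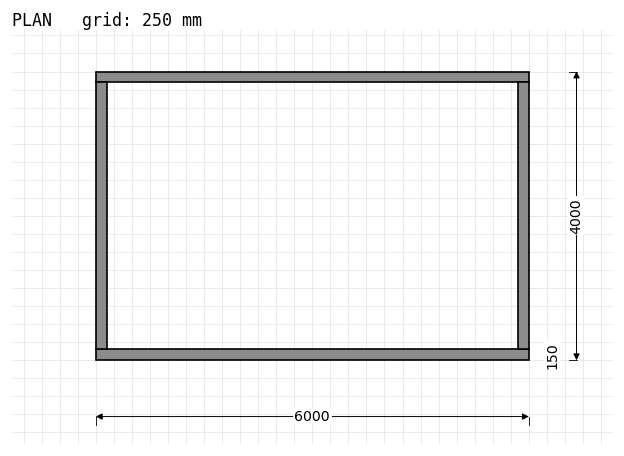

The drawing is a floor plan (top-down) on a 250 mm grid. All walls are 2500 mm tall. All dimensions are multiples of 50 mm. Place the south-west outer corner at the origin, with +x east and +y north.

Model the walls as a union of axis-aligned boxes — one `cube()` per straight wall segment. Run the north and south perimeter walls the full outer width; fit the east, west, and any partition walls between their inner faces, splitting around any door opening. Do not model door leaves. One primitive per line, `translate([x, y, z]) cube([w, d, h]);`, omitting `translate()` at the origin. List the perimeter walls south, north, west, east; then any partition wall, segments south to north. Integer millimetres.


cube([6000, 150, 2500]);
translate([0, 3850, 0]) cube([6000, 150, 2500]);
translate([0, 150, 0]) cube([150, 3700, 2500]);
translate([5850, 150, 0]) cube([150, 3700, 2500]);


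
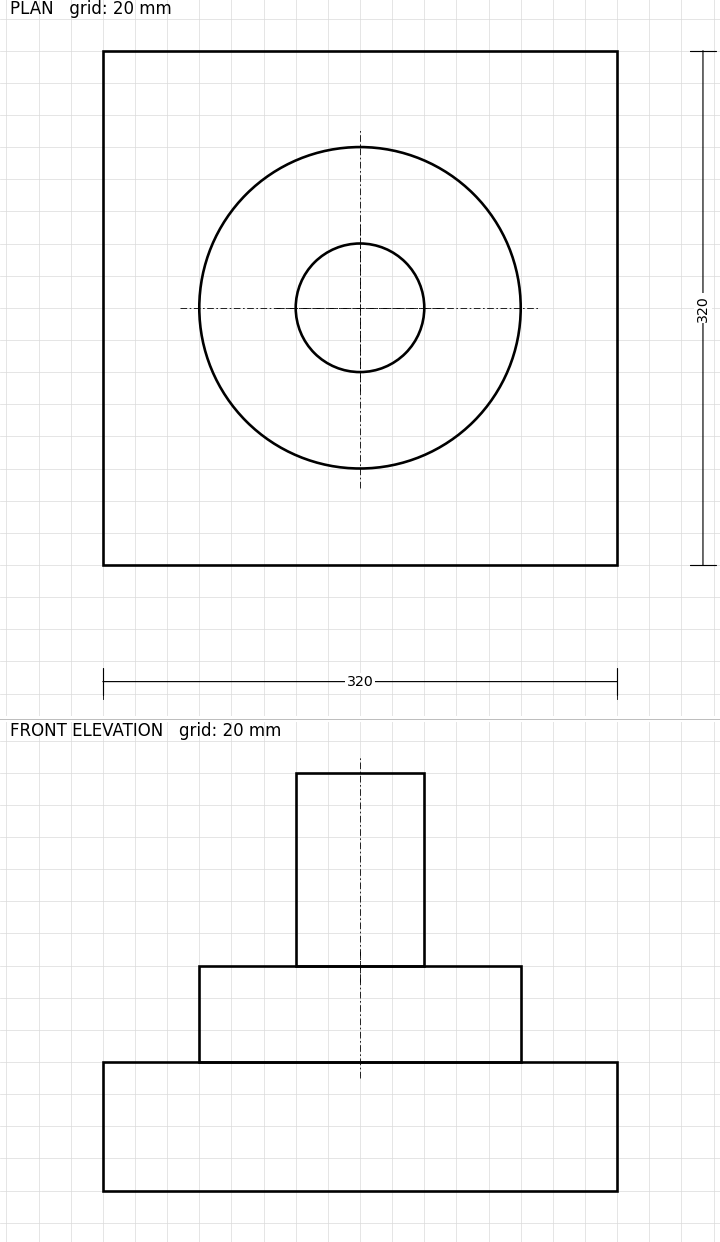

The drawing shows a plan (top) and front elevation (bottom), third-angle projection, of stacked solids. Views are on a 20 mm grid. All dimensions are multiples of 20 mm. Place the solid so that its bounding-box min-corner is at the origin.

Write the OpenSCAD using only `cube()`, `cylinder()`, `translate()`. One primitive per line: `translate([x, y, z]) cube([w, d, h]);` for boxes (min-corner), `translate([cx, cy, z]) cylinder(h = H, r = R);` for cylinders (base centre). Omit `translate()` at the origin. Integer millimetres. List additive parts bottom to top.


cube([320, 320, 80]);
translate([160, 160, 80]) cylinder(h = 60, r = 100);
translate([160, 160, 140]) cylinder(h = 120, r = 40);


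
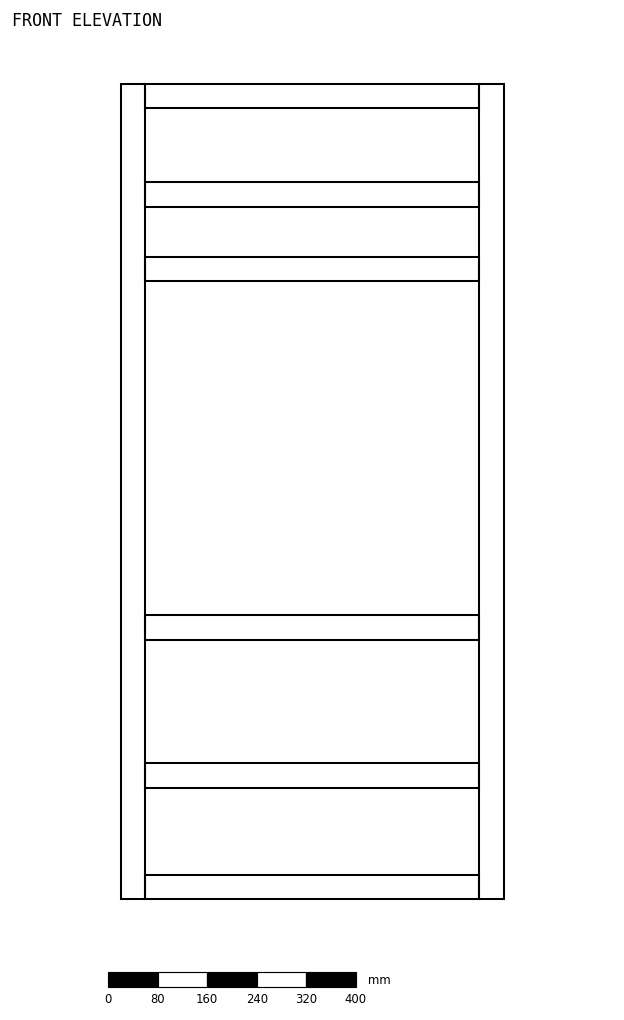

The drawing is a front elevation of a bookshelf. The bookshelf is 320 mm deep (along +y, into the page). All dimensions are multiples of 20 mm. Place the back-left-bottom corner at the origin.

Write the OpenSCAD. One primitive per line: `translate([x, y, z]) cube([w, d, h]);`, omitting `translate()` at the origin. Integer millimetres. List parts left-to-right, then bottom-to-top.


cube([40, 320, 1320]);
translate([40, 0, 0]) cube([540, 320, 40]);
translate([40, 0, 180]) cube([540, 320, 40]);
translate([40, 0, 420]) cube([540, 320, 40]);
translate([40, 0, 1000]) cube([540, 320, 40]);
translate([40, 0, 1120]) cube([540, 320, 40]);
translate([40, 0, 1280]) cube([540, 320, 40]);
translate([580, 0, 0]) cube([40, 320, 1320]);


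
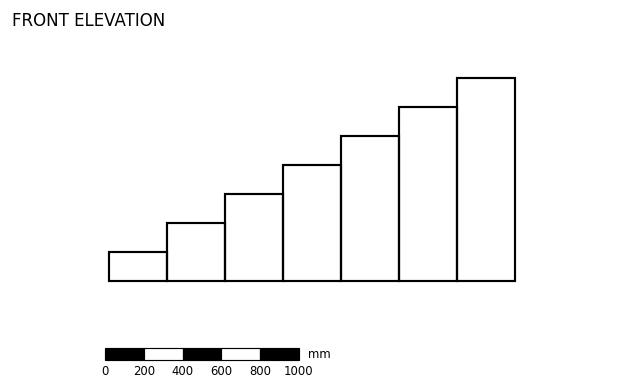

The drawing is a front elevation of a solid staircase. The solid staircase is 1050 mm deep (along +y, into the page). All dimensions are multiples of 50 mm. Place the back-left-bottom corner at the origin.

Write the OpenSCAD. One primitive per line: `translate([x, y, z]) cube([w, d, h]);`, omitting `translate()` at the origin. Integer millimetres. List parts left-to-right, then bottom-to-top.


cube([300, 1050, 150]);
translate([300, 0, 0]) cube([300, 1050, 300]);
translate([600, 0, 0]) cube([300, 1050, 450]);
translate([900, 0, 0]) cube([300, 1050, 600]);
translate([1200, 0, 0]) cube([300, 1050, 750]);
translate([1500, 0, 0]) cube([300, 1050, 900]);
translate([1800, 0, 0]) cube([300, 1050, 1050]);


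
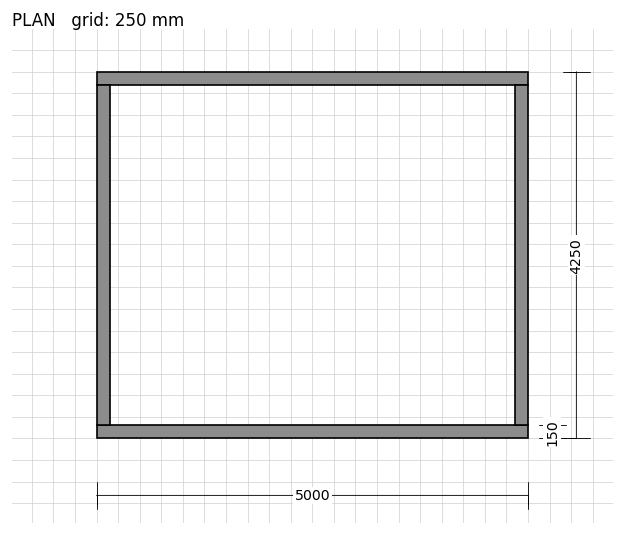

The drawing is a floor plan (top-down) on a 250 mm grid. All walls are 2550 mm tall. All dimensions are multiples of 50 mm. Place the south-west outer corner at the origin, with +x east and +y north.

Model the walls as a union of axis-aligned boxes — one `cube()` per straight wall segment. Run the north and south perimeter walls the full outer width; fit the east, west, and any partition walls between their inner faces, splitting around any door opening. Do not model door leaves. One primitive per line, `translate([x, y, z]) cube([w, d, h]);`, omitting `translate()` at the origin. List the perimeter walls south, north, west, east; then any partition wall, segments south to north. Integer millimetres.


cube([5000, 150, 2550]);
translate([0, 4100, 0]) cube([5000, 150, 2550]);
translate([0, 150, 0]) cube([150, 3950, 2550]);
translate([4850, 150, 0]) cube([150, 3950, 2550]);


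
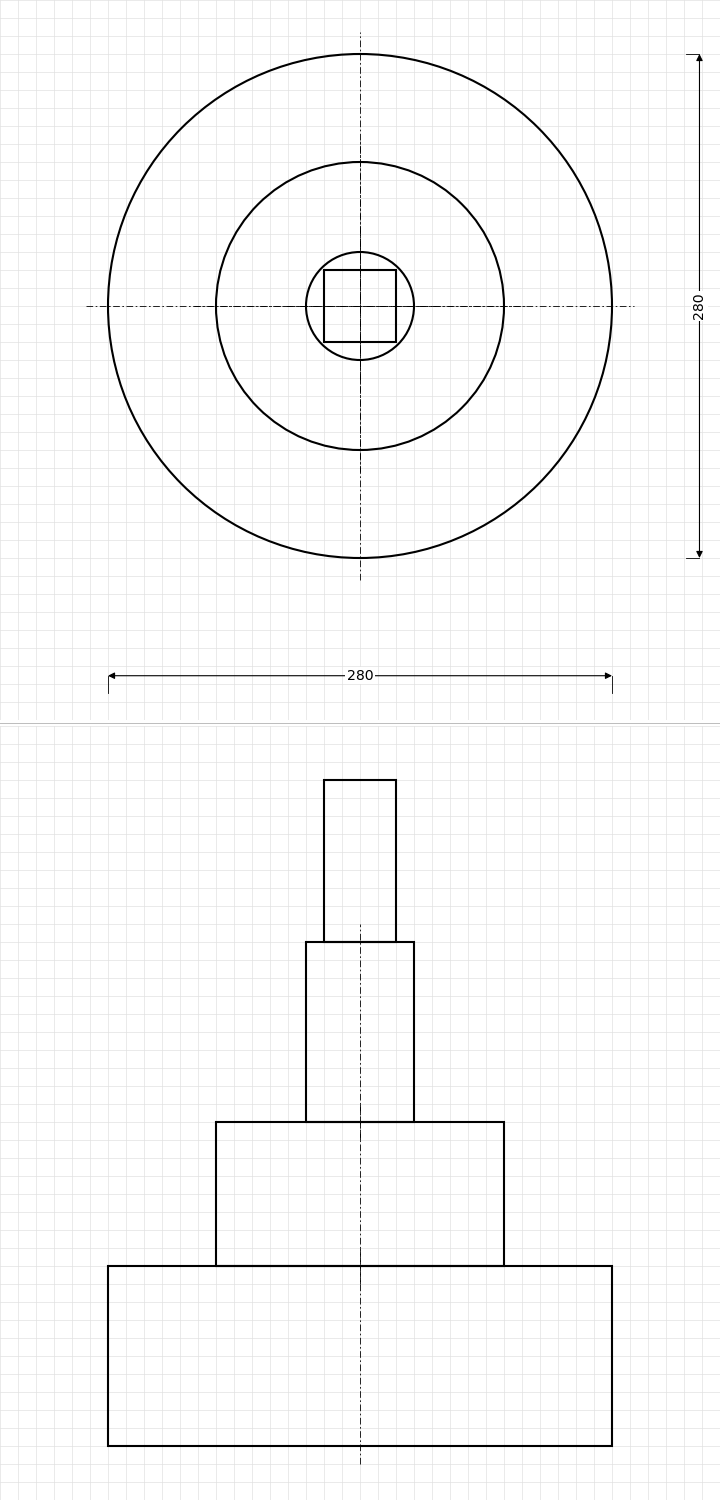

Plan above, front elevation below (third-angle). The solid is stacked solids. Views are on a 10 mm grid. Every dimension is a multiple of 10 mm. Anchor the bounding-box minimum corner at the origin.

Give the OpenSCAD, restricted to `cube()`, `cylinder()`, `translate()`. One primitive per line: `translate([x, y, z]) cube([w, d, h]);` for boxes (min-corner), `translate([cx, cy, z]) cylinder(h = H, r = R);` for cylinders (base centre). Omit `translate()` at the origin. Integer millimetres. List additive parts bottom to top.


translate([140, 140, 0]) cylinder(h = 100, r = 140);
translate([140, 140, 100]) cylinder(h = 80, r = 80);
translate([140, 140, 180]) cylinder(h = 100, r = 30);
translate([120, 120, 280]) cube([40, 40, 90]);
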